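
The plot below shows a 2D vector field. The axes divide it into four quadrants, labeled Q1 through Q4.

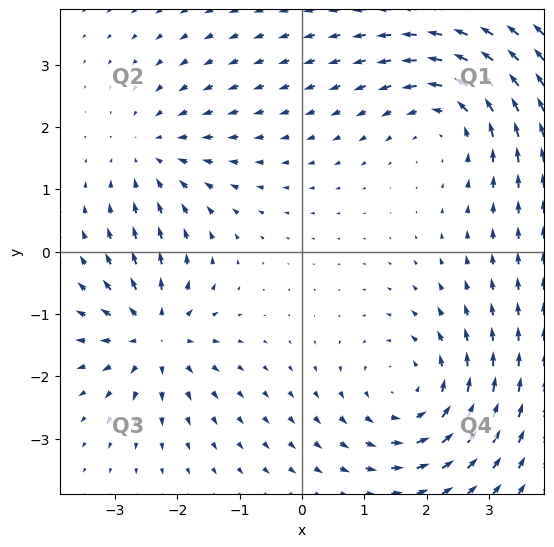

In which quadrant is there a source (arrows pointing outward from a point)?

Q3

The source sits at approximately (-2.4, -1.3), which lies in quadrant Q3. The divergence there is about +5, positive as expected for a source.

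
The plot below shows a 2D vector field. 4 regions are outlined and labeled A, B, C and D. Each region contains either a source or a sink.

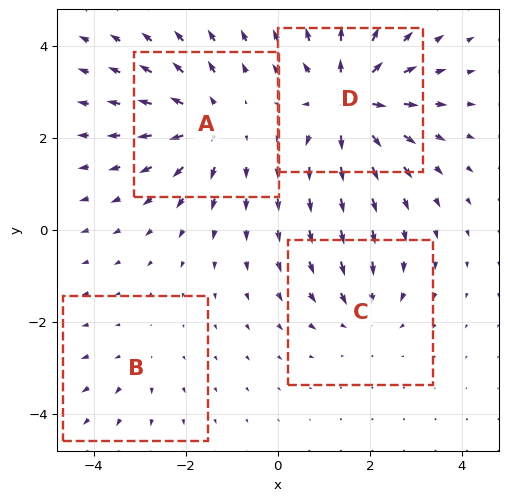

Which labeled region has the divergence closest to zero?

Divergence at each region's feature centre — A: about +5, B: about +2, C: about -4, D: about +7. Region B is closest to zero.

B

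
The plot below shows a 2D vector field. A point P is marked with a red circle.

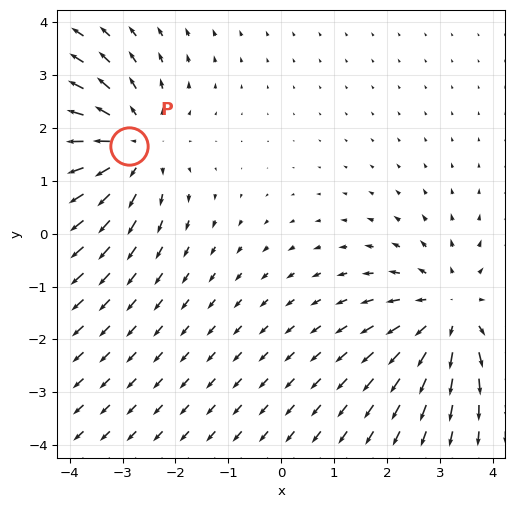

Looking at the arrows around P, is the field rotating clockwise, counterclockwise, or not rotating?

not rotating

Near P at (-2.9, 1.7) the arrows show no circulation. The curl there is ≈0.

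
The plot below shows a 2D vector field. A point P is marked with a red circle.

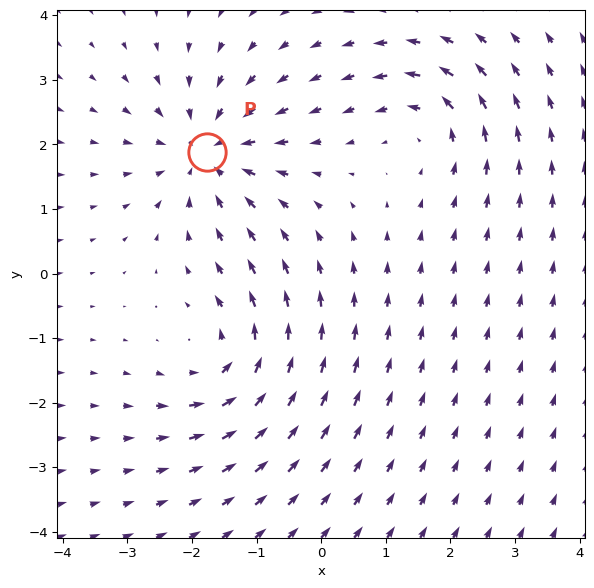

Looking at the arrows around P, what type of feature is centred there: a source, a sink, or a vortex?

At P (-1.8, 1.9) the arrows converge inward. Divergence about -4, curl ≈0 — negative divergence with near-zero curl is a sink.

sink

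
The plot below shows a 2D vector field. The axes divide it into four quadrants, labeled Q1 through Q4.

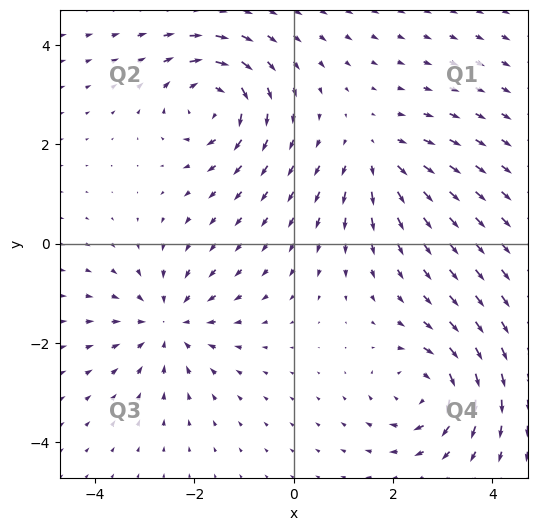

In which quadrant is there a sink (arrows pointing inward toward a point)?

The sink sits at approximately (-2.5, -1.6), which lies in quadrant Q3. The divergence there is about -5, negative as expected for a sink.

Q3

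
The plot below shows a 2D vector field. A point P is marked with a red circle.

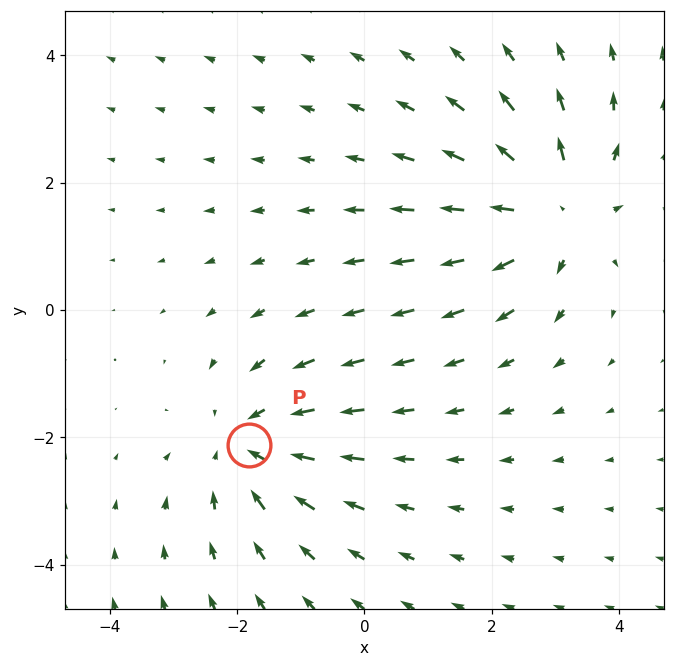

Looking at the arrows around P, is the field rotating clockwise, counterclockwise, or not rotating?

Near P at (-1.8, -2.1) the arrows show no circulation. The curl there is ≈0.

not rotating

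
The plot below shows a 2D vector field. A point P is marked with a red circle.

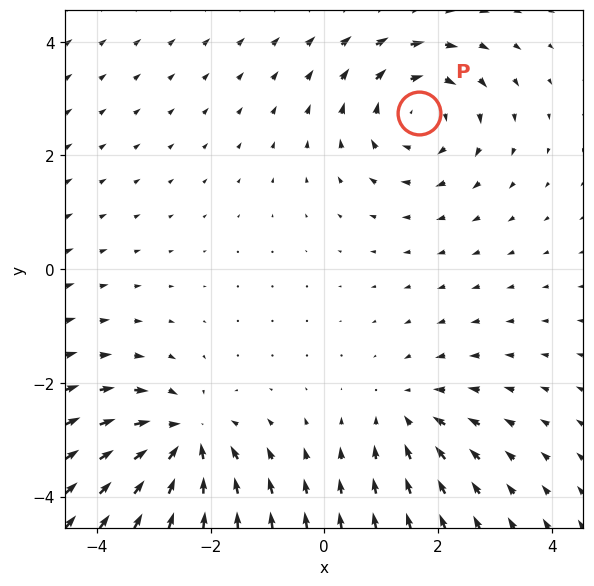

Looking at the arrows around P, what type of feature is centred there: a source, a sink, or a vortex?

At P (1.7, 2.7) the arrows circulate clockwise. Divergence ≈0, curl about -4 — near-zero divergence with nonzero curl is a vortex.

vortex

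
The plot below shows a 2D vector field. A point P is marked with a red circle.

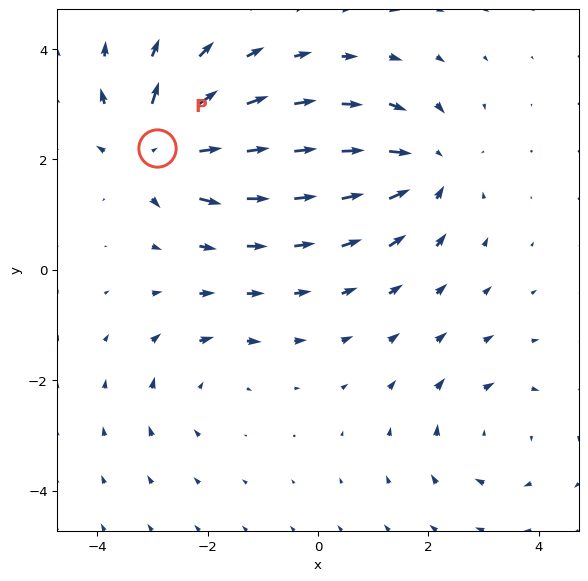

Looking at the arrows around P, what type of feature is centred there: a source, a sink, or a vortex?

At P (-2.9, 2.2) the arrows spread outward. Divergence about +6, curl ≈0 — positive divergence with near-zero curl is a source.

source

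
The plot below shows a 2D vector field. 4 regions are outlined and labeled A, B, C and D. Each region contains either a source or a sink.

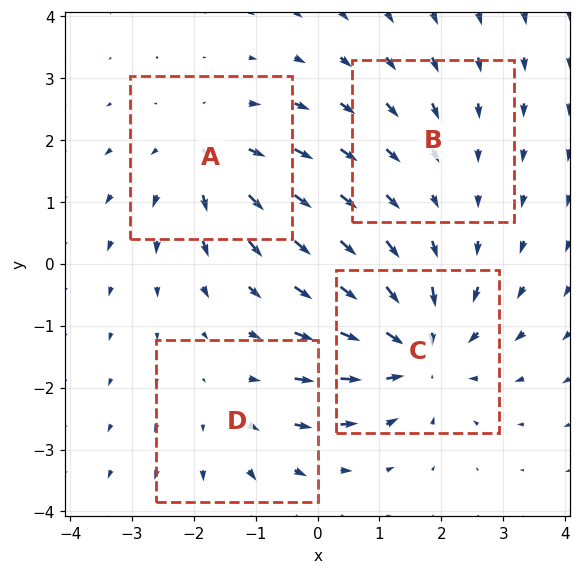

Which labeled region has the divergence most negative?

C

Divergence at each region's feature centre — A: about +4, B: about -2, C: about -6, D: about +2. Region C is most negative.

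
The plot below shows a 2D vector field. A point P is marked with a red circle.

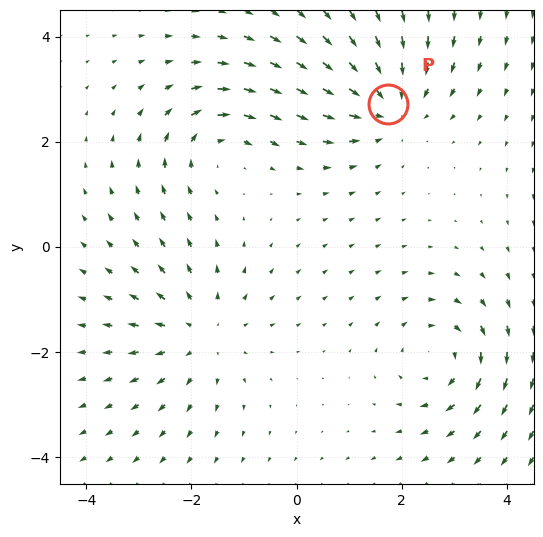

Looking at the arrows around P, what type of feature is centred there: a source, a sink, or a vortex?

At P (1.7, 2.7) the arrows converge inward. Divergence about -5, curl ≈0 — negative divergence with near-zero curl is a sink.

sink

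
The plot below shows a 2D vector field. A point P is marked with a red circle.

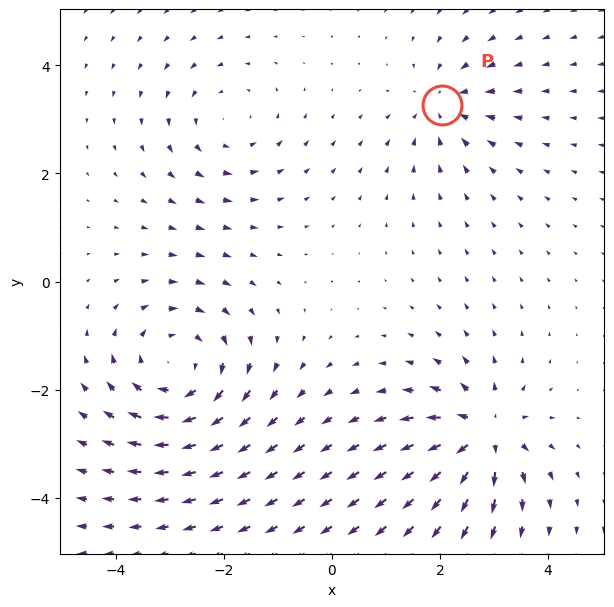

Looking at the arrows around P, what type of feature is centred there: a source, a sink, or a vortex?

sink

At P (2.0, 3.3) the arrows converge inward. Divergence about -3, curl ≈0 — negative divergence with near-zero curl is a sink.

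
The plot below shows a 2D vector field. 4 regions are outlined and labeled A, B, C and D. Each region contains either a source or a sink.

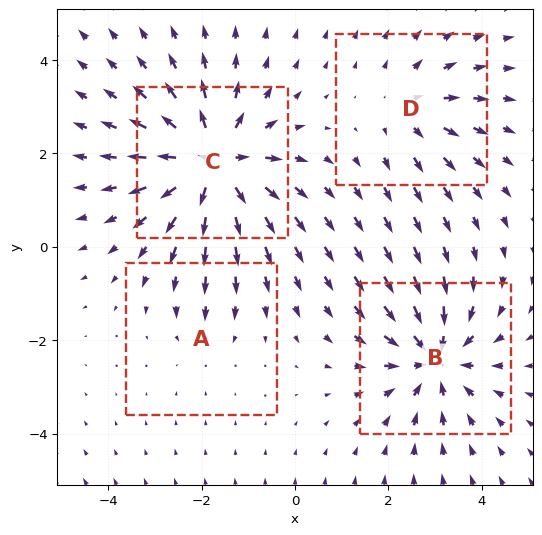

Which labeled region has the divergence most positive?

Divergence at each region's feature centre — A: about -2, B: about -5, C: about +7, D: about +3. Region C is most positive.

C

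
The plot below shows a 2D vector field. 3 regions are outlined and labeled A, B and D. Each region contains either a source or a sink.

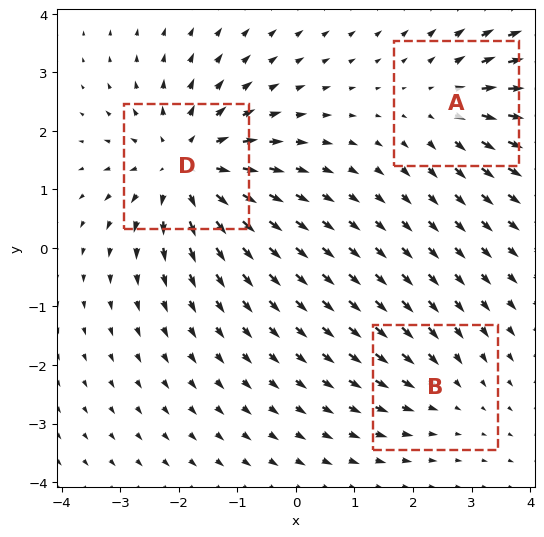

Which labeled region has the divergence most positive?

Divergence at each region's feature centre — A: about +3, B: about -2, D: about +5. Region D is most positive.

D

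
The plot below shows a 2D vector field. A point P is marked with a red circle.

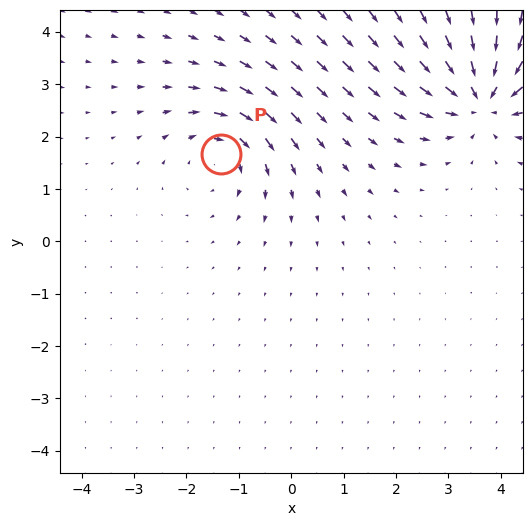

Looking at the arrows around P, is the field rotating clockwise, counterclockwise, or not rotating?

Near P at (-1.3, 1.7) the arrows circulate clockwise. The curl (z-component) there is about -4; negative curl means clockwise rotation.

clockwise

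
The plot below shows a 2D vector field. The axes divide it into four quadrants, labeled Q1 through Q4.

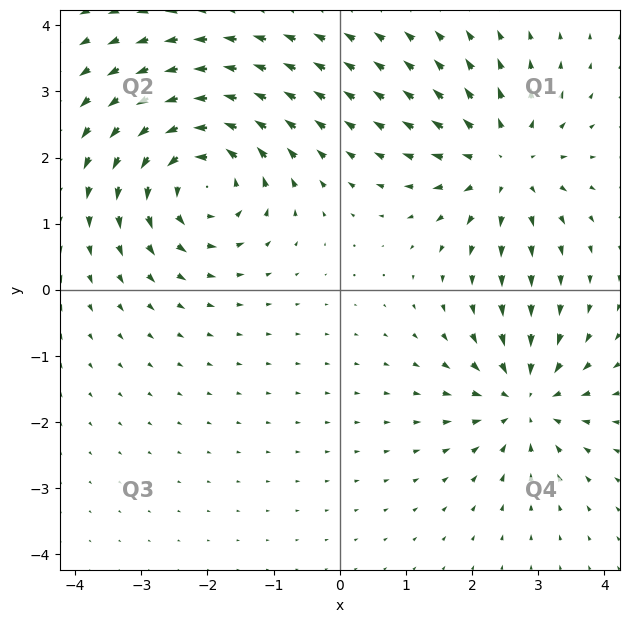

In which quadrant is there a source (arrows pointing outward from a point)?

The source sits at approximately (2.5, 1.9), which lies in quadrant Q1. The divergence there is about +4, positive as expected for a source.

Q1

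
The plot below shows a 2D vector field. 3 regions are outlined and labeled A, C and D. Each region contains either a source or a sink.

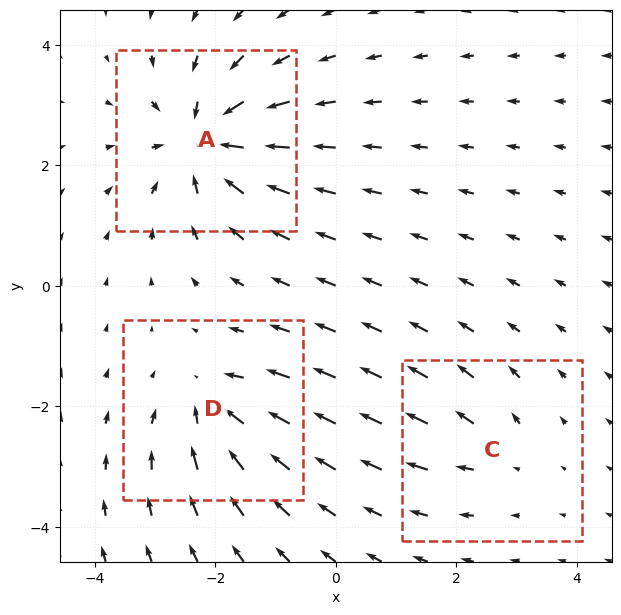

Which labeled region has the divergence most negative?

Divergence at each region's feature centre — A: about -6, C: about +2, D: about -4. Region A is most negative.

A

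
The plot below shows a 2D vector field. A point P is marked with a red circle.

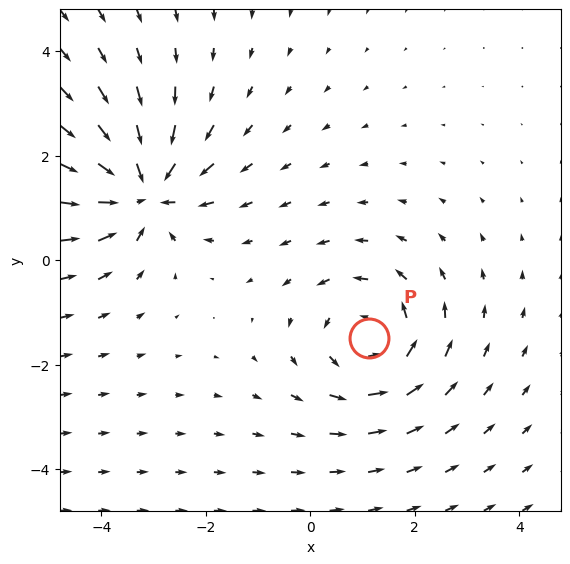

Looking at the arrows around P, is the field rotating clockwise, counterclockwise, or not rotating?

counterclockwise

Near P at (1.1, -1.5) the arrows circulate counterclockwise. The curl (z-component) there is about +3; positive curl means counterclockwise rotation.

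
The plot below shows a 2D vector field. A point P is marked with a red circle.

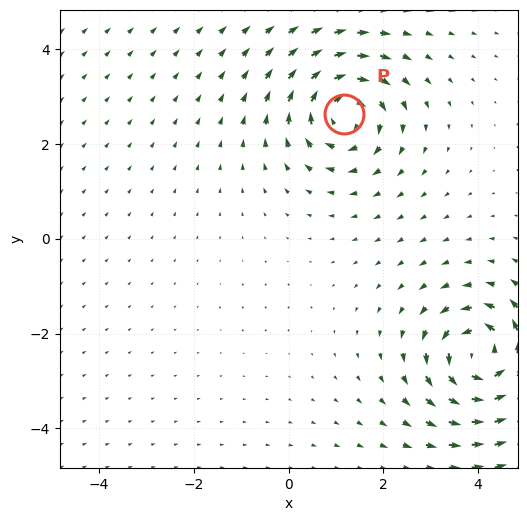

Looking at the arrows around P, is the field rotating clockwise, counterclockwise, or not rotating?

Near P at (1.2, 2.6) the arrows circulate clockwise. The curl (z-component) there is about -5; negative curl means clockwise rotation.

clockwise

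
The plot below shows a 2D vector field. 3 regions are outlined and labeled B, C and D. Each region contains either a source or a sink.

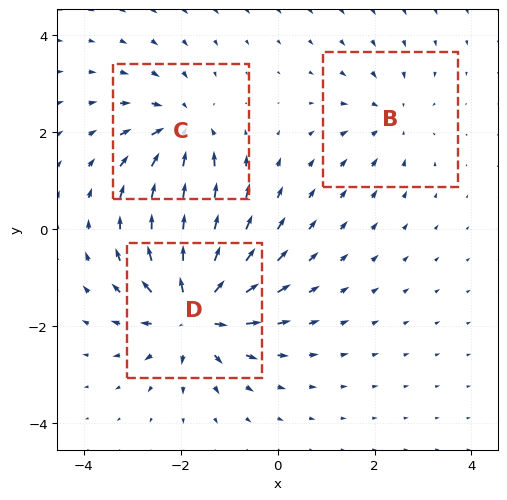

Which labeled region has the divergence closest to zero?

Divergence at each region's feature centre — B: about -3, C: about -4, D: about +6. Region B is closest to zero.

B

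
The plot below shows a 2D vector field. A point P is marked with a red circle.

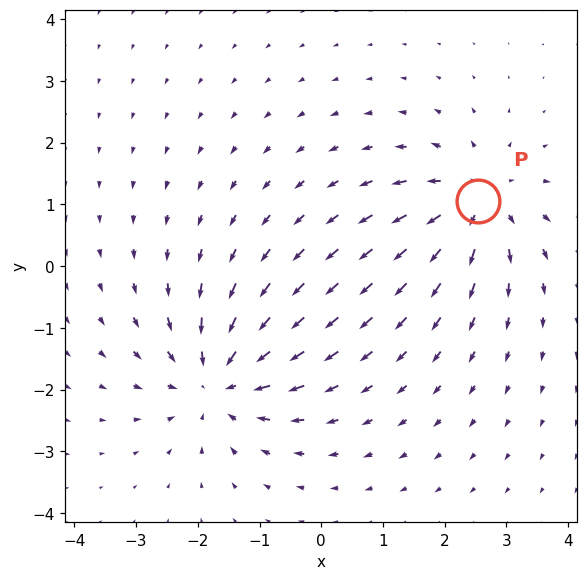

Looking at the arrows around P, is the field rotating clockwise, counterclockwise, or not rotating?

Near P at (2.5, 1.1) the arrows show no circulation. The curl there is ≈0.

not rotating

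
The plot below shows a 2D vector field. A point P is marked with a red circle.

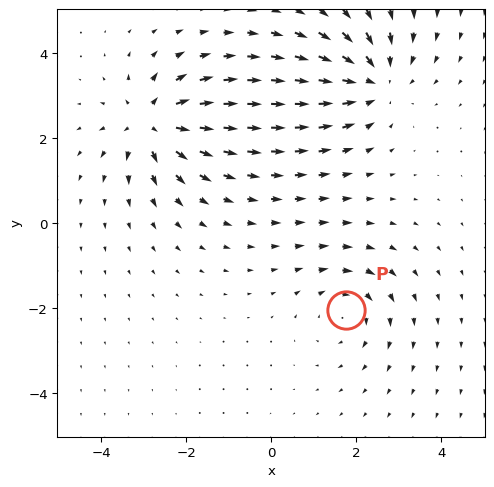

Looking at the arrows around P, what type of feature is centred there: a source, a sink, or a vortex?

vortex

At P (1.8, -2.0) the arrows circulate clockwise. Divergence ≈0, curl about -3 — near-zero divergence with nonzero curl is a vortex.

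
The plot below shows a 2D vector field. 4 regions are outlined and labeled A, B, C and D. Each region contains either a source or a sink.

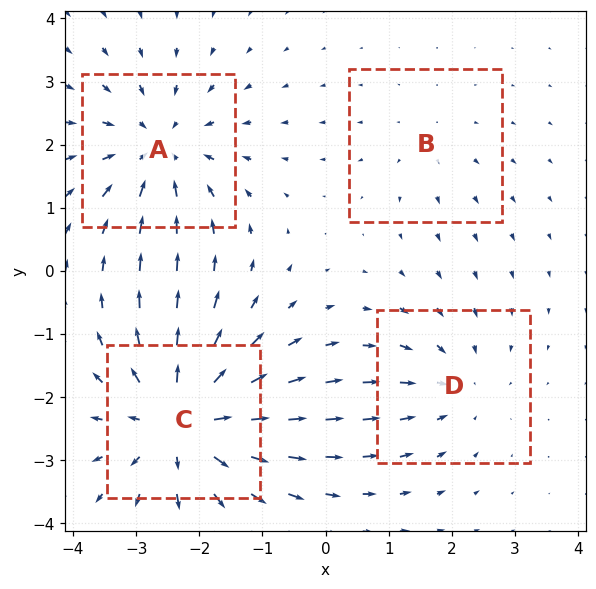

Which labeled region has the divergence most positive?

Divergence at each region's feature centre — A: about -5, B: about +2, C: about +6, D: about -3. Region C is most positive.

C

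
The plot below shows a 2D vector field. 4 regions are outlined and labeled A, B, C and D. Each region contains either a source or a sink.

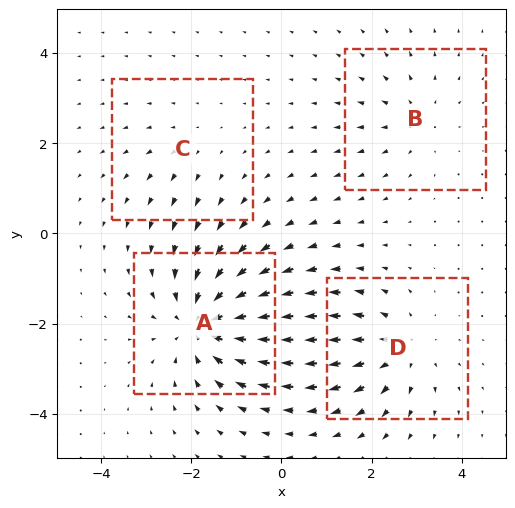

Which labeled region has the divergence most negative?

A

Divergence at each region's feature centre — A: about -6, B: about +3, C: about +2, D: about +4. Region A is most negative.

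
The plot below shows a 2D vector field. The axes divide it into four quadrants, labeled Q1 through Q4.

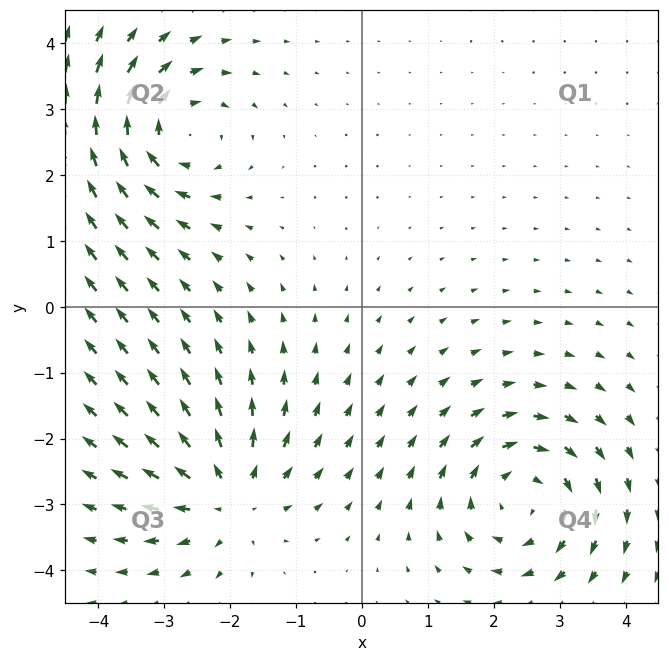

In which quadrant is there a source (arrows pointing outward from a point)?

Q3

The source sits at approximately (-2.0, -2.9), which lies in quadrant Q3. The divergence there is about +5, positive as expected for a source.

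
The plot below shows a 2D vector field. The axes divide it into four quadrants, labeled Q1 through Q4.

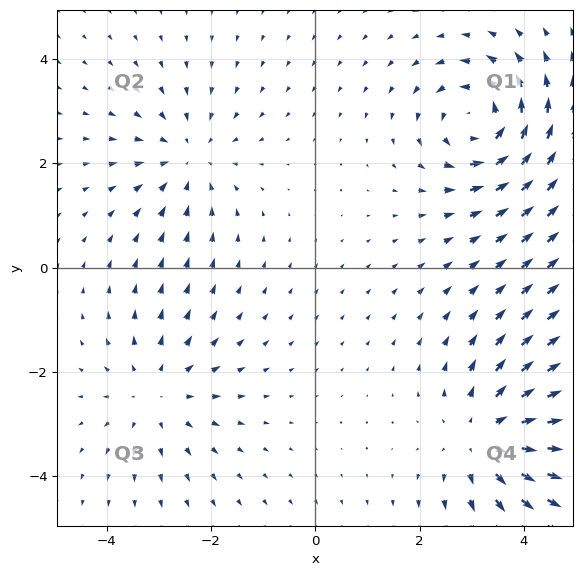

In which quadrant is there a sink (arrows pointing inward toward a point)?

The sink sits at approximately (-2.4, 2.1), which lies in quadrant Q2. The divergence there is about -3, negative as expected for a sink.

Q2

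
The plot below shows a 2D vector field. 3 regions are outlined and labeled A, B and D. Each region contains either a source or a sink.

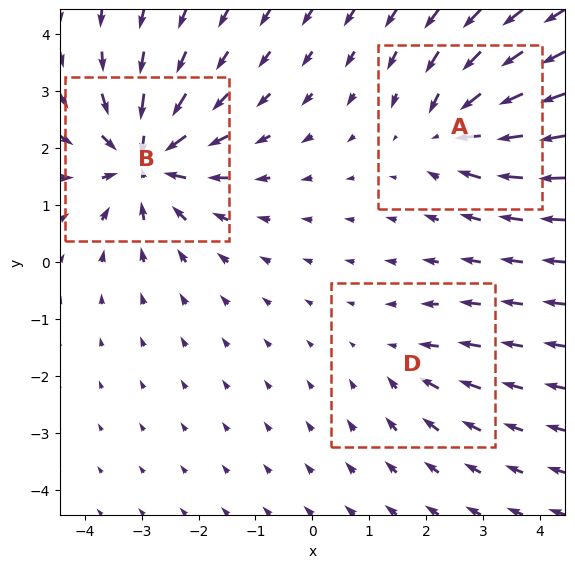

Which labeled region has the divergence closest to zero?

D

Divergence at each region's feature centre — A: about -4, B: about -5, D: about -2. Region D is closest to zero.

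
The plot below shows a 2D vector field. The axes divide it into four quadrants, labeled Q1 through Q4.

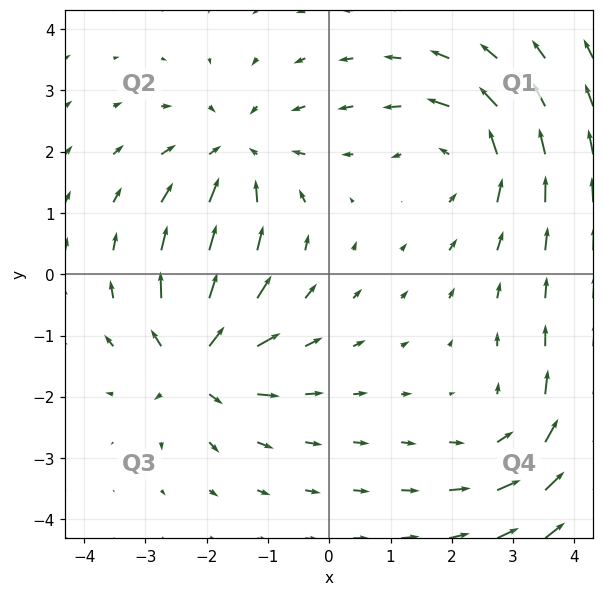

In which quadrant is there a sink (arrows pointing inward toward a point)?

Q2

The sink sits at approximately (-1.5, 2.0), which lies in quadrant Q2. The divergence there is about -4, negative as expected for a sink.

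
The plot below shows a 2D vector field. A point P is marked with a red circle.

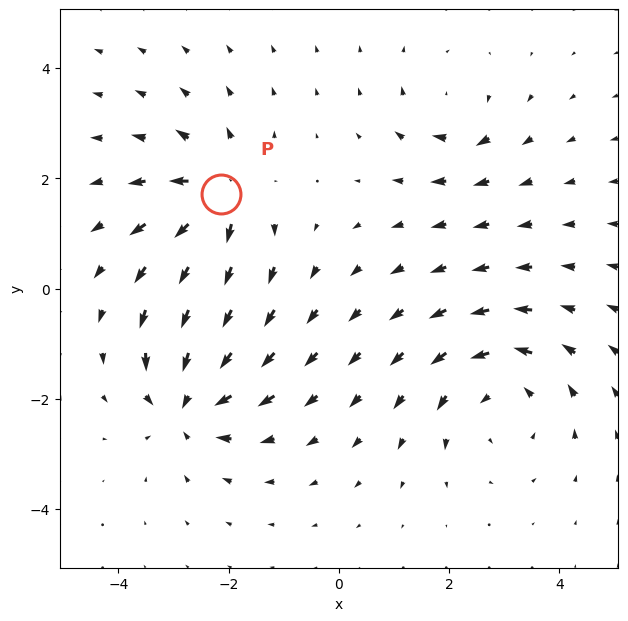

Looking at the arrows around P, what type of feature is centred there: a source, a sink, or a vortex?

source

At P (-2.1, 1.7) the arrows spread outward. Divergence about +5, curl ≈0 — positive divergence with near-zero curl is a source.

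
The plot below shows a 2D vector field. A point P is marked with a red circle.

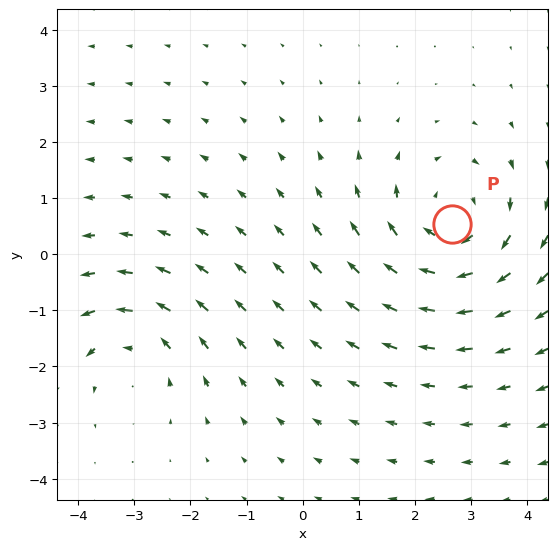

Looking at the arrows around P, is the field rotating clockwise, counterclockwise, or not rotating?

Near P at (2.7, 0.5) the arrows circulate clockwise. The curl (z-component) there is about -4; negative curl means clockwise rotation.

clockwise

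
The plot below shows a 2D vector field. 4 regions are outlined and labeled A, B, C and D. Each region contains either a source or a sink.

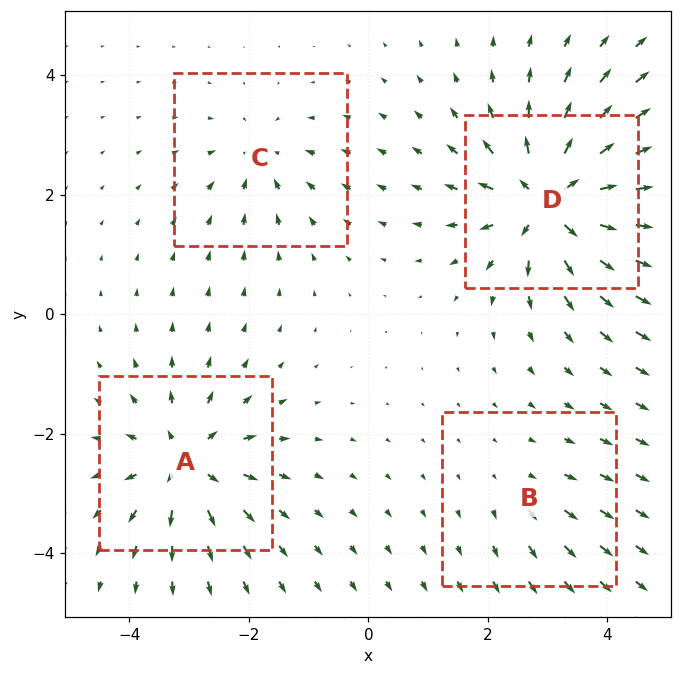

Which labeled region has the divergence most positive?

D

Divergence at each region's feature centre — A: about +6, B: about +2, C: about -4, D: about +9. Region D is most positive.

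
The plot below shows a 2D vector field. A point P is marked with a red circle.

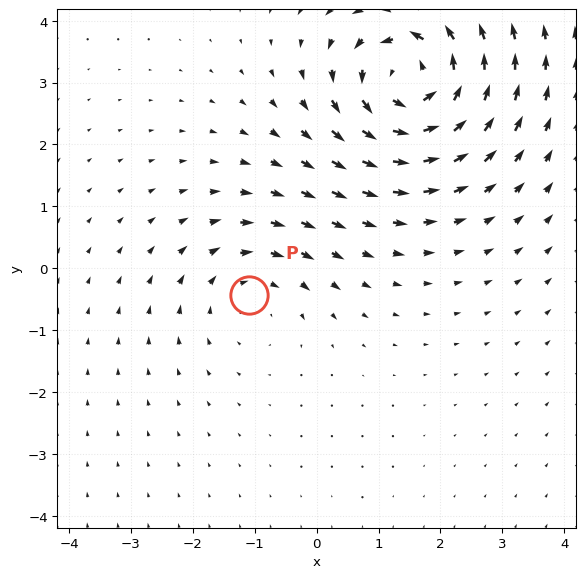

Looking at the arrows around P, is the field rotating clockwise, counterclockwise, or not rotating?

clockwise

Near P at (-1.1, -0.4) the arrows circulate clockwise. The curl (z-component) there is about -2; negative curl means clockwise rotation.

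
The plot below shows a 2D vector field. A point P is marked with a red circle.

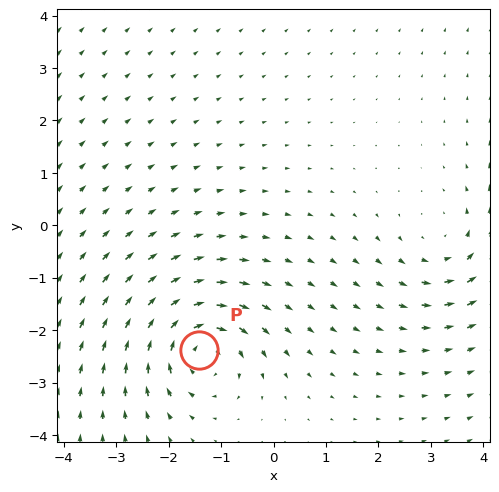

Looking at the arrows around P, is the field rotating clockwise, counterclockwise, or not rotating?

clockwise

Near P at (-1.4, -2.4) the arrows circulate clockwise. The curl (z-component) there is about -5; negative curl means clockwise rotation.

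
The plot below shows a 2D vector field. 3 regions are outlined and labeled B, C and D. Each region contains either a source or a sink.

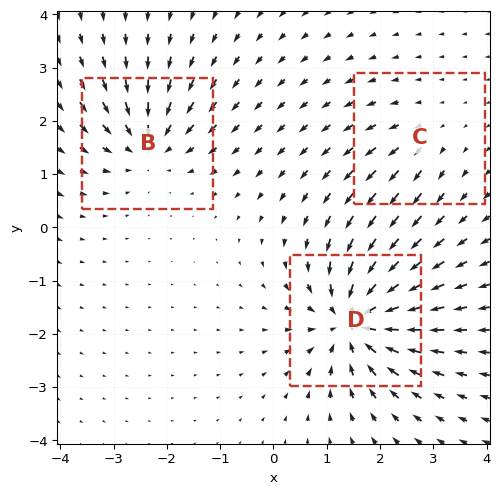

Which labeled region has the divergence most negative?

Divergence at each region's feature centre — B: about -4, C: about +2, D: about -7. Region D is most negative.

D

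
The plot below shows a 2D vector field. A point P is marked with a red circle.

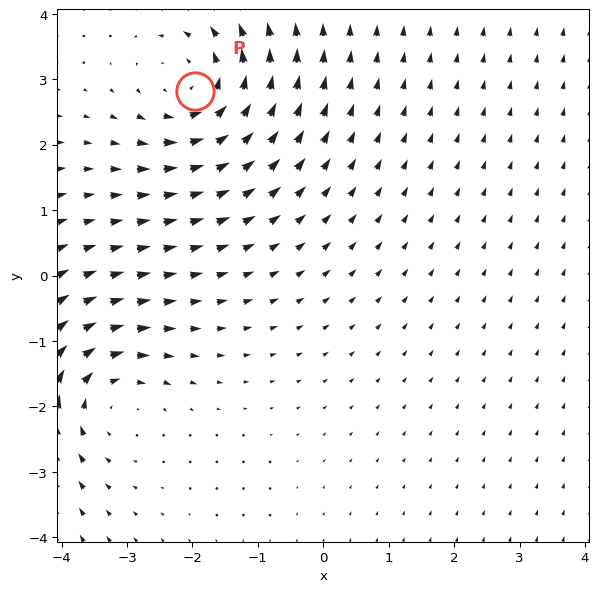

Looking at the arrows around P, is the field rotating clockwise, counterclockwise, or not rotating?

counterclockwise

Near P at (-2.0, 2.8) the arrows circulate counterclockwise. The curl (z-component) there is about +4; positive curl means counterclockwise rotation.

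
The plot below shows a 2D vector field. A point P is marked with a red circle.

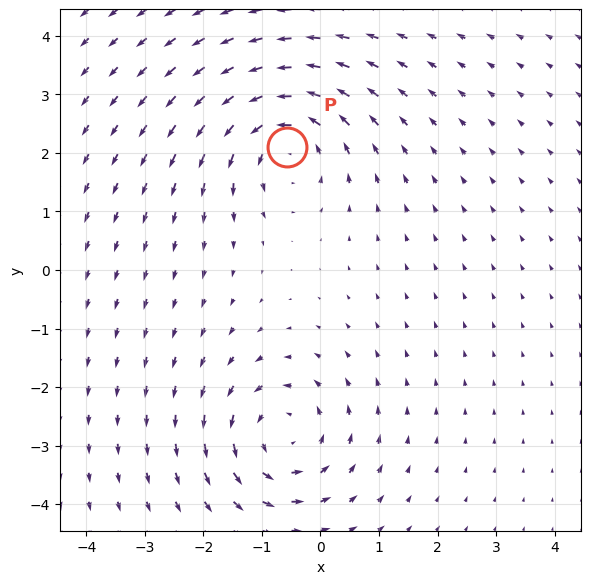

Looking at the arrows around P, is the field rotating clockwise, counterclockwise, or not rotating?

Near P at (-0.6, 2.1) the arrows circulate counterclockwise. The curl (z-component) there is about +5; positive curl means counterclockwise rotation.

counterclockwise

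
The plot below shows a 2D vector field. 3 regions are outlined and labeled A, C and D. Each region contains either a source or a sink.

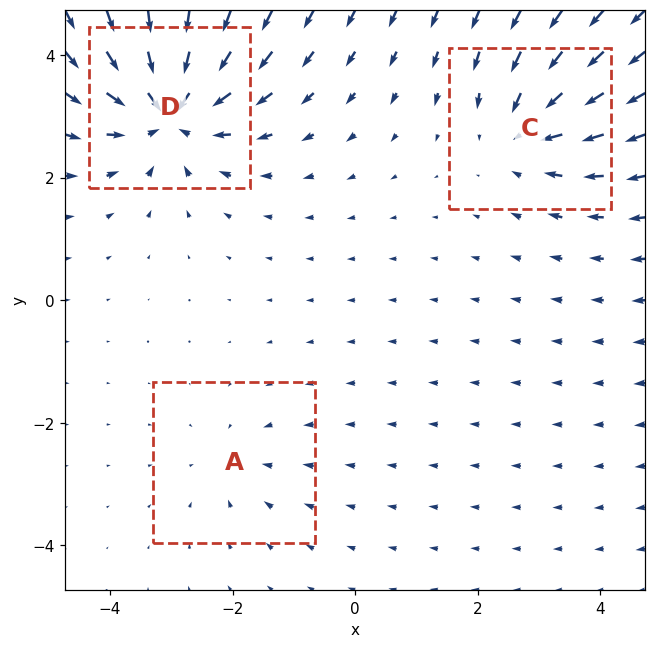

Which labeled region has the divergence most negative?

Divergence at each region's feature centre — A: about -2, C: about -4, D: about -6. Region D is most negative.

D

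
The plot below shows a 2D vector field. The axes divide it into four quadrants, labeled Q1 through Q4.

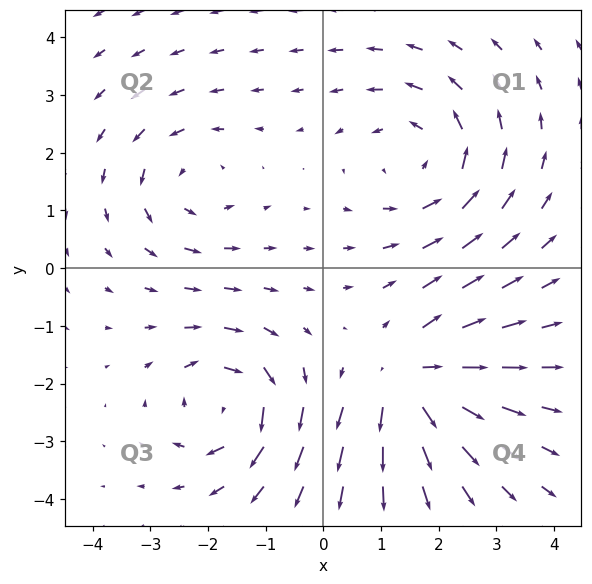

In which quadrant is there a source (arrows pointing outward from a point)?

Q4

The source sits at approximately (1.5, -1.9), which lies in quadrant Q4. The divergence there is about +6, positive as expected for a source.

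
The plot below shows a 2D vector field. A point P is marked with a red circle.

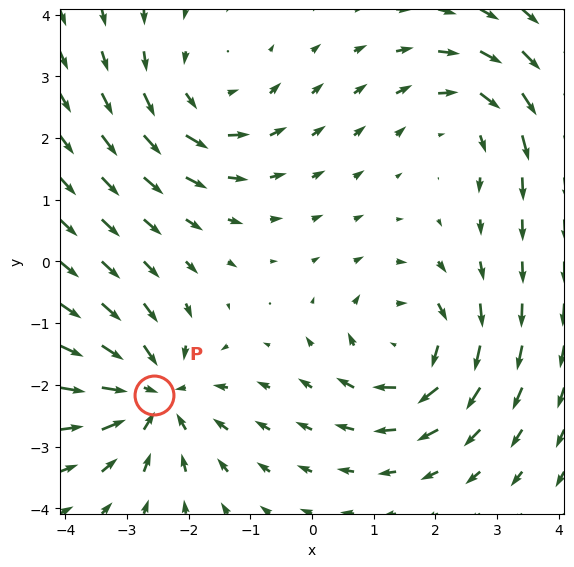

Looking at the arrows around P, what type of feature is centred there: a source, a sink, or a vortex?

At P (-2.6, -2.2) the arrows converge inward. Divergence about -4, curl ≈0 — negative divergence with near-zero curl is a sink.

sink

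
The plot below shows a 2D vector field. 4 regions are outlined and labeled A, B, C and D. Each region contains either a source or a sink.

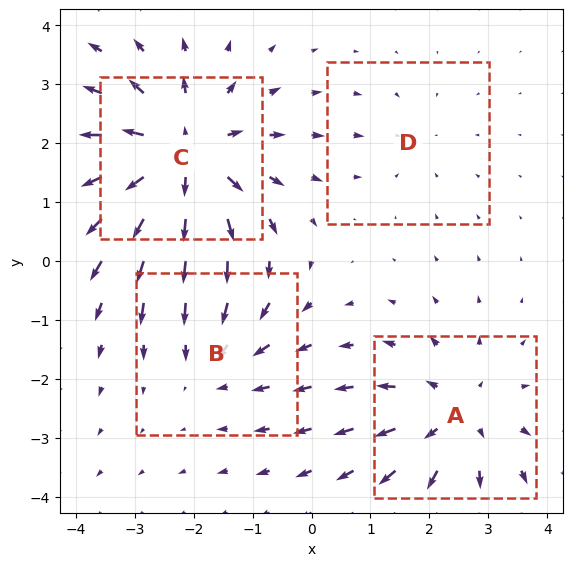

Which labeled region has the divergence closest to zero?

D

Divergence at each region's feature centre — A: about +4, B: about -3, C: about +6, D: about -2. Region D is closest to zero.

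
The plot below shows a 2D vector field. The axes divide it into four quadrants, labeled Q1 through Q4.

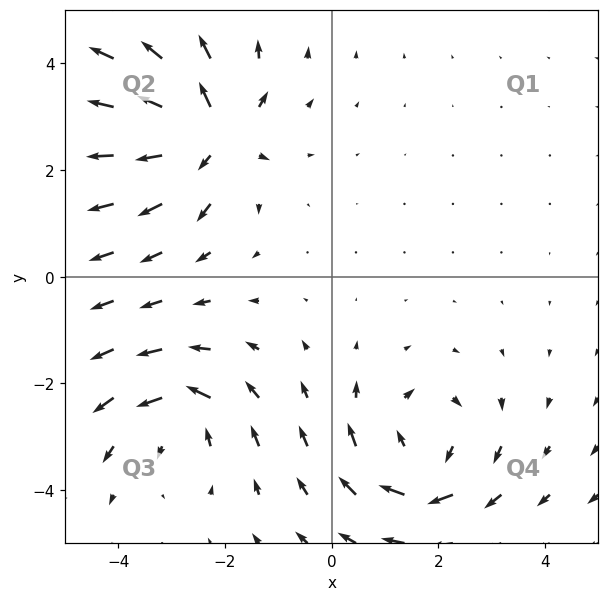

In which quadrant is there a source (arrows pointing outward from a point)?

Q2

The source sits at approximately (-2.3, 2.6), which lies in quadrant Q2. The divergence there is about +5, positive as expected for a source.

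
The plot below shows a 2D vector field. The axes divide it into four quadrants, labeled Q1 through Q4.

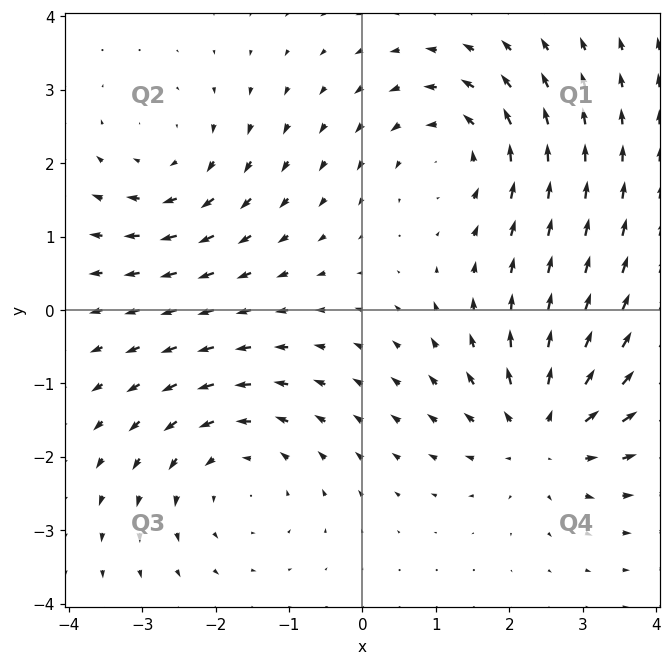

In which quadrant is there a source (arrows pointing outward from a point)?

Q4

The source sits at approximately (2.5, -1.7), which lies in quadrant Q4. The divergence there is about +5, positive as expected for a source.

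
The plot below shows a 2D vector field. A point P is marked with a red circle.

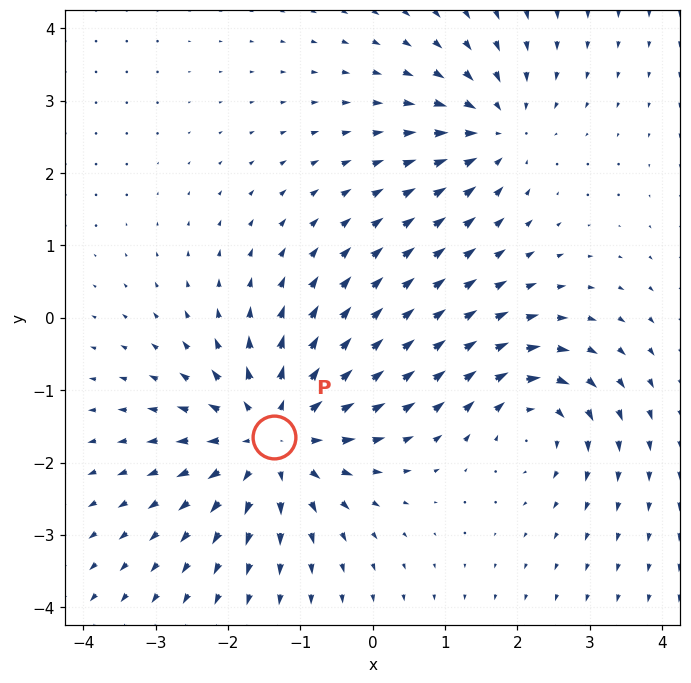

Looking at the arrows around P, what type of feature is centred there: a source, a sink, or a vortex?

source

At P (-1.4, -1.6) the arrows spread outward. Divergence about +5, curl ≈0 — positive divergence with near-zero curl is a source.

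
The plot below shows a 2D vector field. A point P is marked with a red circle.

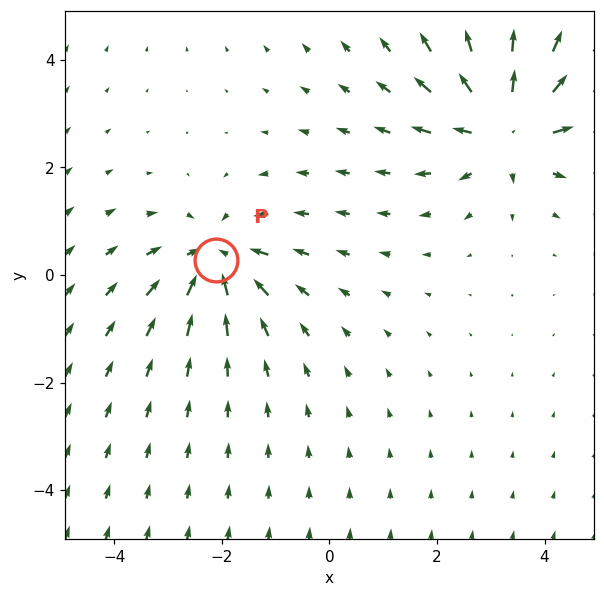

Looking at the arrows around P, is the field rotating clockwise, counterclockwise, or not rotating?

Near P at (-2.1, 0.3) the arrows show no circulation. The curl there is ≈0.

not rotating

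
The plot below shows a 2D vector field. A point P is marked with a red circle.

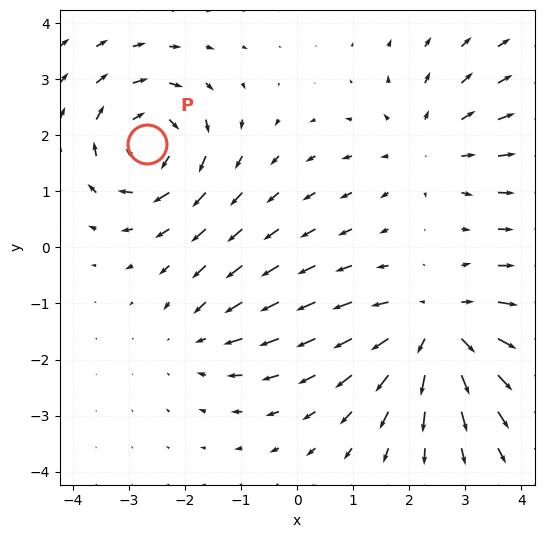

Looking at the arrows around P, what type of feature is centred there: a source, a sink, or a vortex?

At P (-2.7, 1.8) the arrows circulate clockwise. Divergence ≈0, curl about -5 — near-zero divergence with nonzero curl is a vortex.

vortex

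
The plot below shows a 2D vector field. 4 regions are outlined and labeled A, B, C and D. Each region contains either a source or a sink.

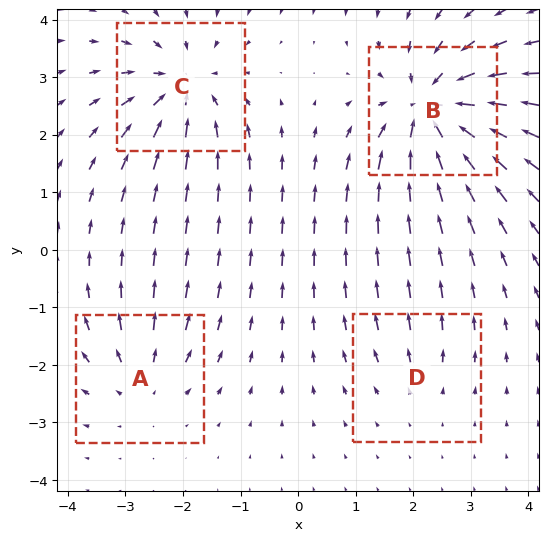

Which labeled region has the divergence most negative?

Divergence at each region's feature centre — A: about +4, B: about -8, C: about -6, D: about +2. Region B is most negative.

B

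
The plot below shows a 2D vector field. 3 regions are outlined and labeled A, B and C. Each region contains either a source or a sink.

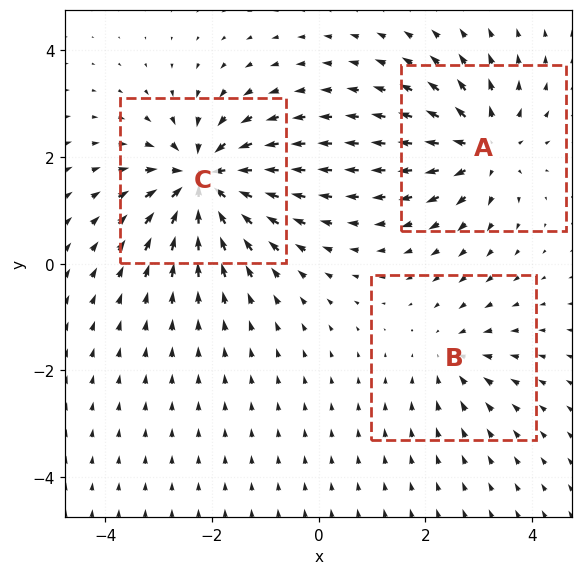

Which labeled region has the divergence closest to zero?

B

Divergence at each region's feature centre — A: about +4, B: about -2, C: about -6. Region B is closest to zero.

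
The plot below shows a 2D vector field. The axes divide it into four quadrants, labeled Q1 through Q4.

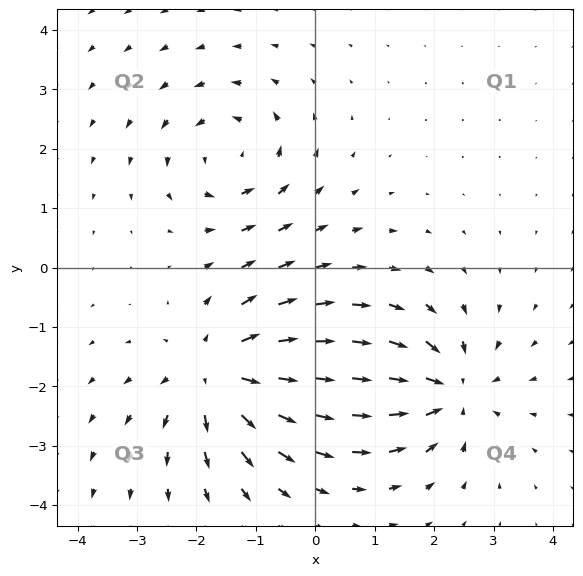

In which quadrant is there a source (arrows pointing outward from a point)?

The source sits at approximately (-1.6, -1.8), which lies in quadrant Q3. The divergence there is about +5, positive as expected for a source.

Q3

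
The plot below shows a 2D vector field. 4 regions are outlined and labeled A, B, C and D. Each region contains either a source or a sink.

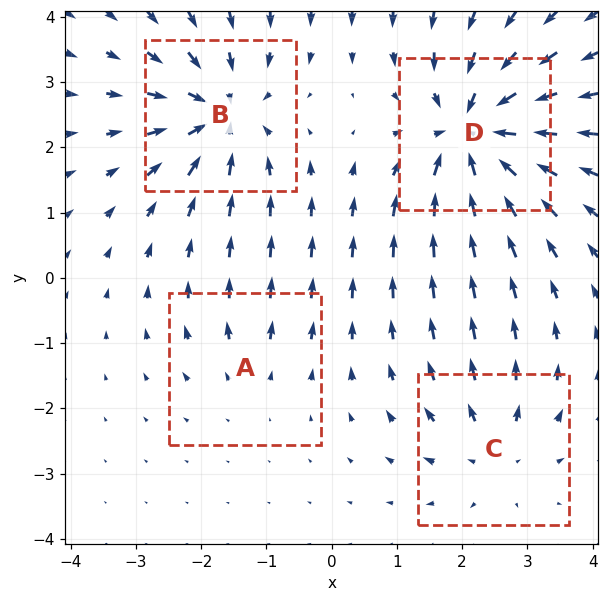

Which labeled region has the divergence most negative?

D

Divergence at each region's feature centre — A: about +2, B: about -6, C: about +4, D: about -8. Region D is most negative.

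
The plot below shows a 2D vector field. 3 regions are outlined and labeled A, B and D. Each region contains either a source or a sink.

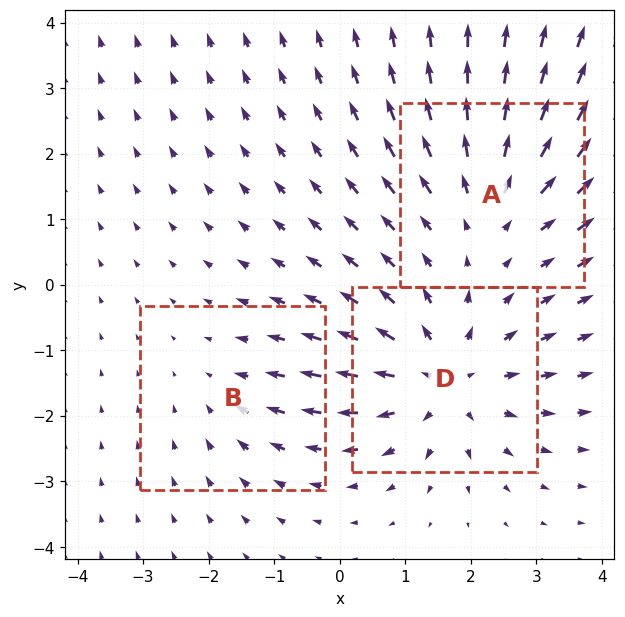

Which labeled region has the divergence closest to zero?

Divergence at each region's feature centre — A: about +3, B: about -2, D: about +4. Region B is closest to zero.

B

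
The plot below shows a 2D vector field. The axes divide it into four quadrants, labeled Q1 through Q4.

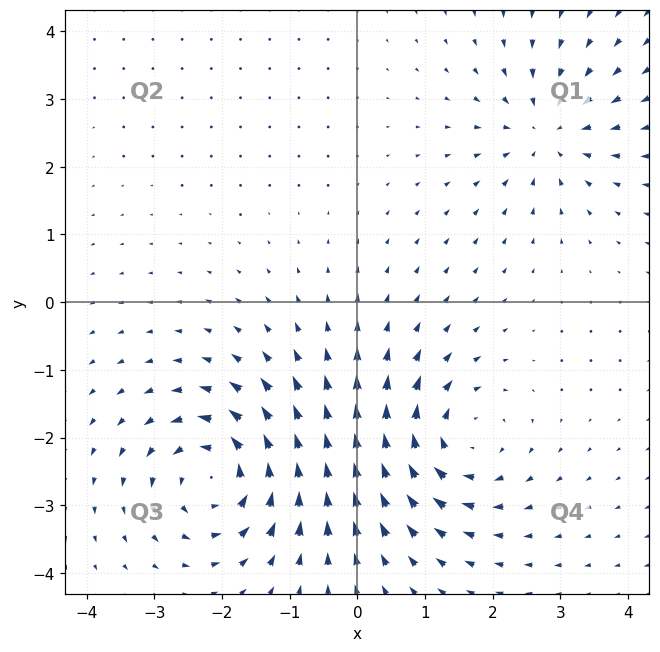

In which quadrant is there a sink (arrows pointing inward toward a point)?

Q1

The sink sits at approximately (2.8, 2.5), which lies in quadrant Q1. The divergence there is about -4, negative as expected for a sink.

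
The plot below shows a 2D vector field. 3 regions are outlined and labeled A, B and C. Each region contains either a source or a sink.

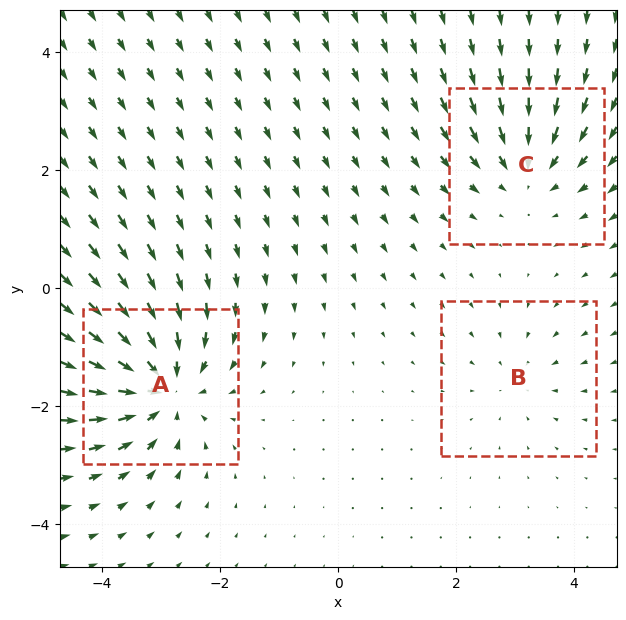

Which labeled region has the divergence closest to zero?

B

Divergence at each region's feature centre — A: about -6, B: about -2, C: about -4. Region B is closest to zero.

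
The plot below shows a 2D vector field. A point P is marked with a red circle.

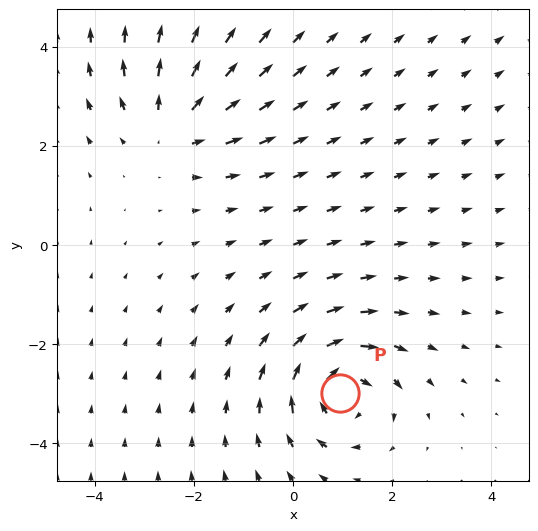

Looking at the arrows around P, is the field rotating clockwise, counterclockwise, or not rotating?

clockwise

Near P at (0.9, -3.0) the arrows circulate clockwise. The curl (z-component) there is about -5; negative curl means clockwise rotation.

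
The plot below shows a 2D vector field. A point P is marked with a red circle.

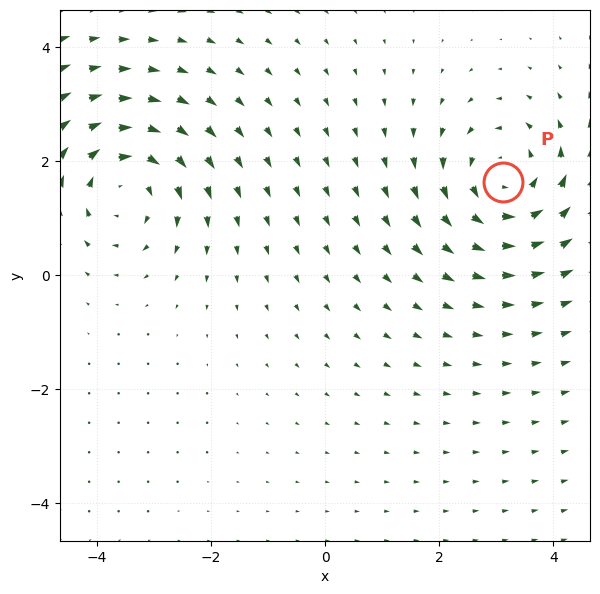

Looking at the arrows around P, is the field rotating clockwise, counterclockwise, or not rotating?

counterclockwise

Near P at (3.1, 1.6) the arrows circulate counterclockwise. The curl (z-component) there is about +4; positive curl means counterclockwise rotation.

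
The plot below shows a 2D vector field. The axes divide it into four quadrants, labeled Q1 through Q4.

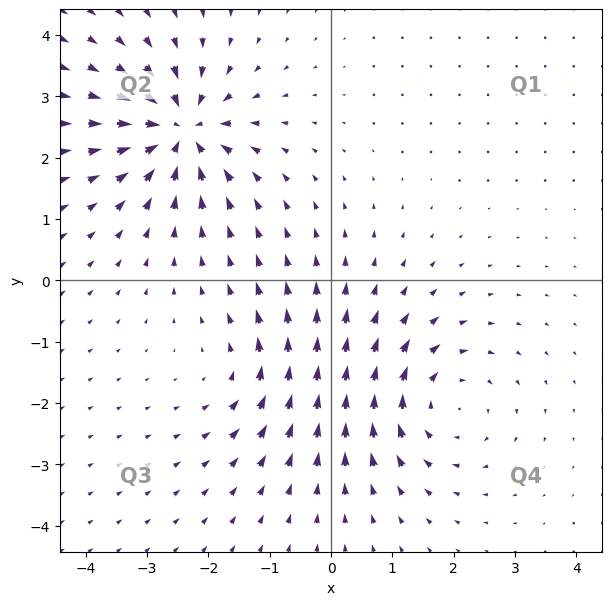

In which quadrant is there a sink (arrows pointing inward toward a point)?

The sink sits at approximately (-2.4, 2.4), which lies in quadrant Q2. The divergence there is about -7, negative as expected for a sink.

Q2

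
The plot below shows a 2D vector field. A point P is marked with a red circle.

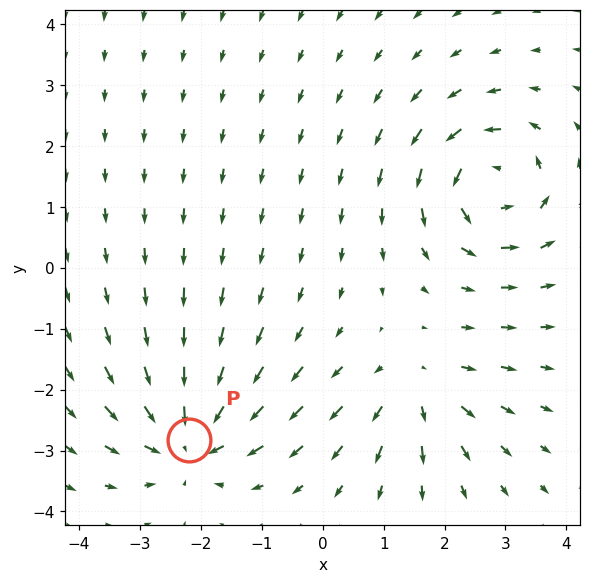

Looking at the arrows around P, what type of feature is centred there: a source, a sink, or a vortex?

At P (-2.2, -2.8) the arrows converge inward. Divergence about -6, curl ≈0 — negative divergence with near-zero curl is a sink.

sink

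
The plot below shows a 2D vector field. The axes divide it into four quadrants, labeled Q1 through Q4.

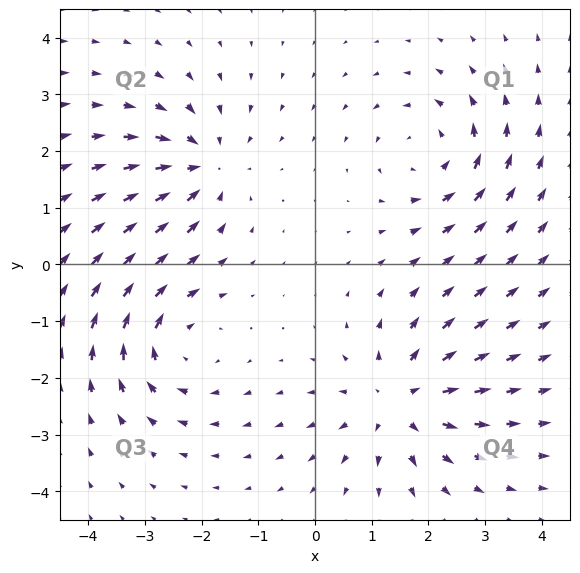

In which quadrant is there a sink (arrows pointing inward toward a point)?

Q2

The sink sits at approximately (-2.0, 1.7), which lies in quadrant Q2. The divergence there is about -5, negative as expected for a sink.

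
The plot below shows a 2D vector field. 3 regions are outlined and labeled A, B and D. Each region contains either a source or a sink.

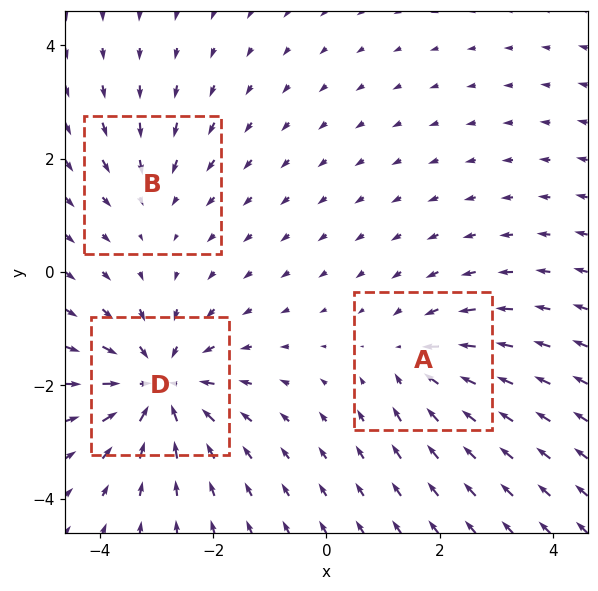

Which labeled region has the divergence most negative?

Divergence at each region's feature centre — A: about -3, B: about -2, D: about -5. Region D is most negative.

D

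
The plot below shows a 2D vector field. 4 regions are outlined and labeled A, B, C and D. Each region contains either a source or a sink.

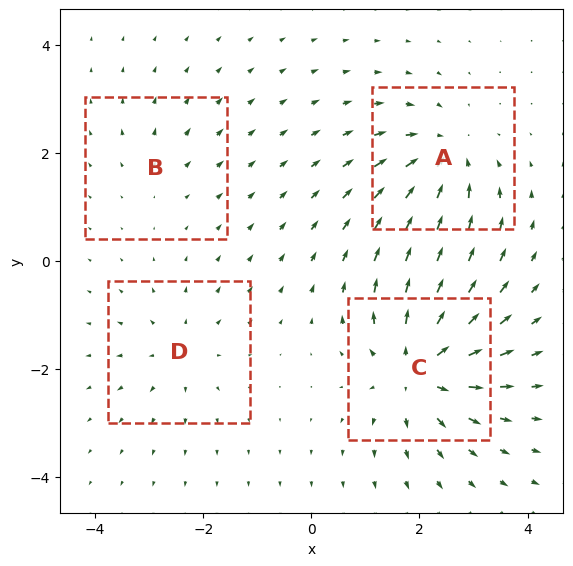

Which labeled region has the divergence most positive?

C

Divergence at each region's feature centre — A: about -5, B: about +2, C: about +7, D: about +3. Region C is most positive.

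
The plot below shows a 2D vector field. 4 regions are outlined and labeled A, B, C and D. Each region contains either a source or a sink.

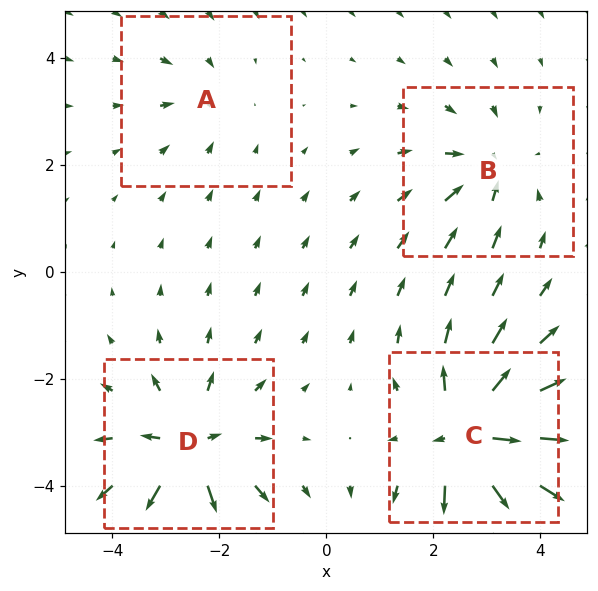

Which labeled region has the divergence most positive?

C

Divergence at each region's feature centre — A: about -3, B: about -4, C: about +8, D: about +6. Region C is most positive.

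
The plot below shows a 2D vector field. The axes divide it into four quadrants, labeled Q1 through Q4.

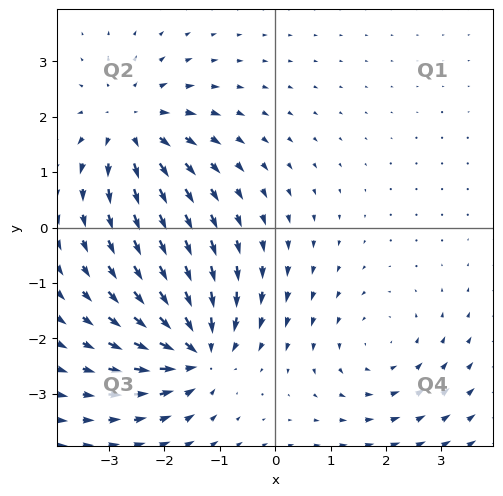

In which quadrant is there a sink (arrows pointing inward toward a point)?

The sink sits at approximately (-1.4, -2.2), which lies in quadrant Q3. The divergence there is about -7, negative as expected for a sink.

Q3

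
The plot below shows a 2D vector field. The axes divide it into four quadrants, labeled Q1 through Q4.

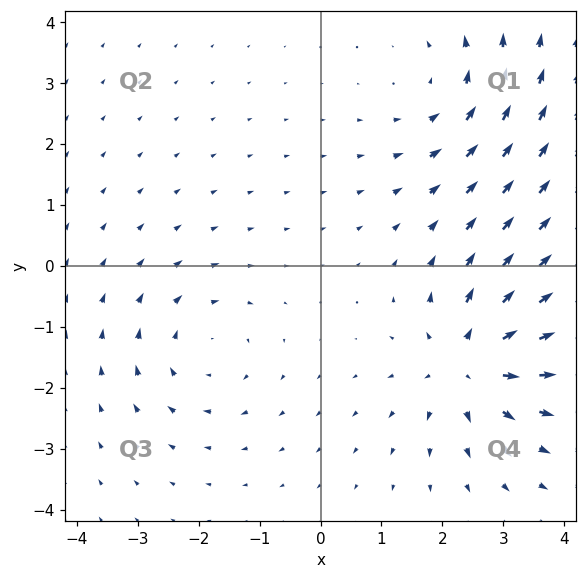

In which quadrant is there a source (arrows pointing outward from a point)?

The source sits at approximately (2.5, -1.6), which lies in quadrant Q4. The divergence there is about +4, positive as expected for a source.

Q4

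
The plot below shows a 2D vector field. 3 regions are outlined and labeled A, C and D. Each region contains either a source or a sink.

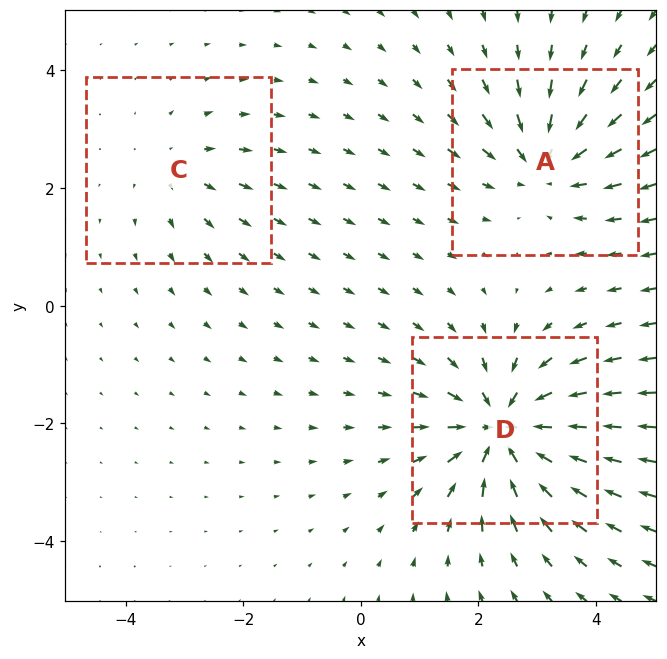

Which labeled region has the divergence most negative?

Divergence at each region's feature centre — A: about -4, C: about +2, D: about -5. Region D is most negative.

D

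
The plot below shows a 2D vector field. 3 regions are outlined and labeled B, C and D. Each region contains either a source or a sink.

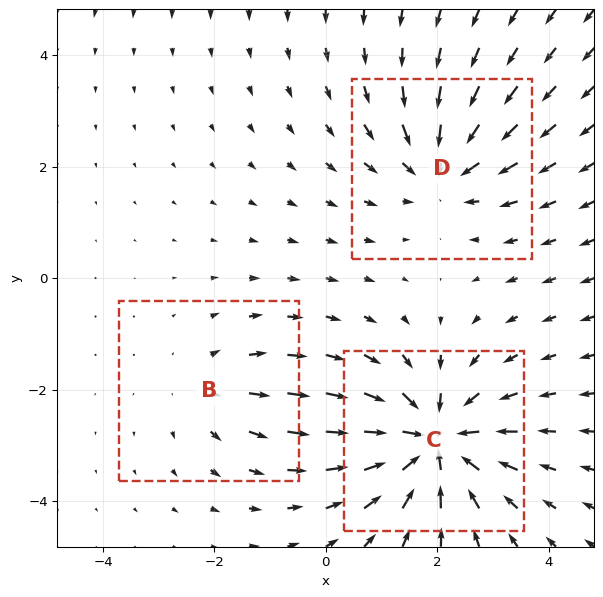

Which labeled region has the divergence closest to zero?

B

Divergence at each region's feature centre — B: about +2, C: about -5, D: about -4. Region B is closest to zero.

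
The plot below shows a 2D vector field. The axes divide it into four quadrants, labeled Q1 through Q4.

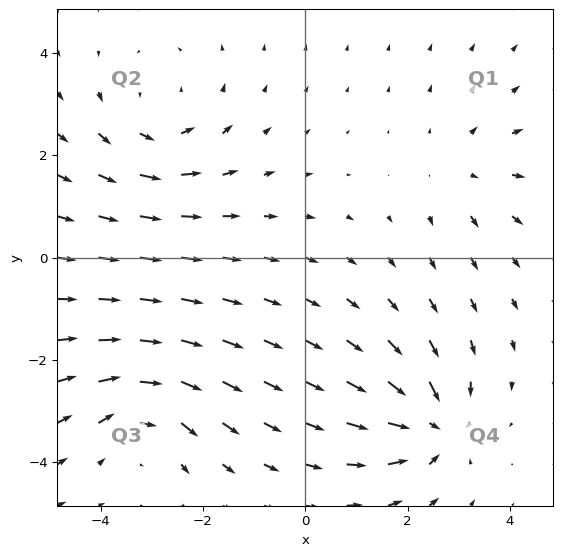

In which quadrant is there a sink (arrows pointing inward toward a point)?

The sink sits at approximately (2.5, -3.3), which lies in quadrant Q4. The divergence there is about -5, negative as expected for a sink.

Q4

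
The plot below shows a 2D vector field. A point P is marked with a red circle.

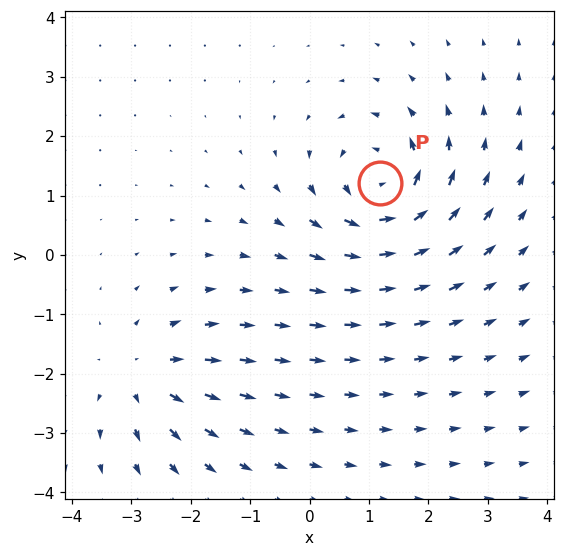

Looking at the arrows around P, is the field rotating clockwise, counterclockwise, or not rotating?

counterclockwise

Near P at (1.2, 1.2) the arrows circulate counterclockwise. The curl (z-component) there is about +5; positive curl means counterclockwise rotation.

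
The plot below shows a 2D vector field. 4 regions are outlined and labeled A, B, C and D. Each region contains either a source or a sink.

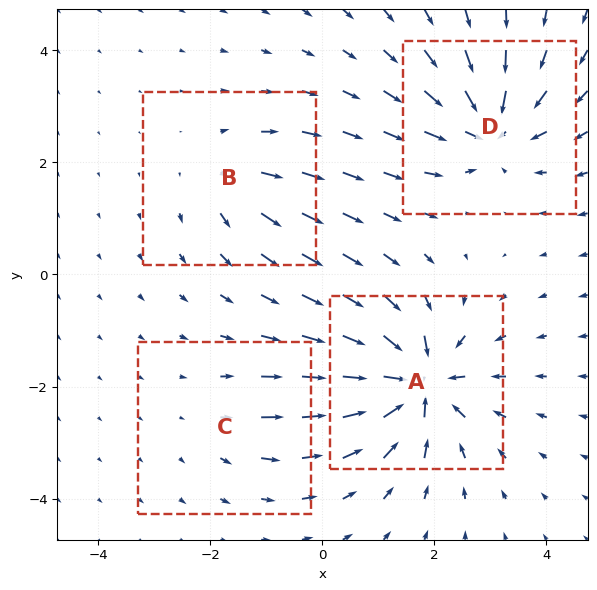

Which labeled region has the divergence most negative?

A

Divergence at each region's feature centre — A: about -9, B: about +4, C: about +2, D: about -7. Region A is most negative.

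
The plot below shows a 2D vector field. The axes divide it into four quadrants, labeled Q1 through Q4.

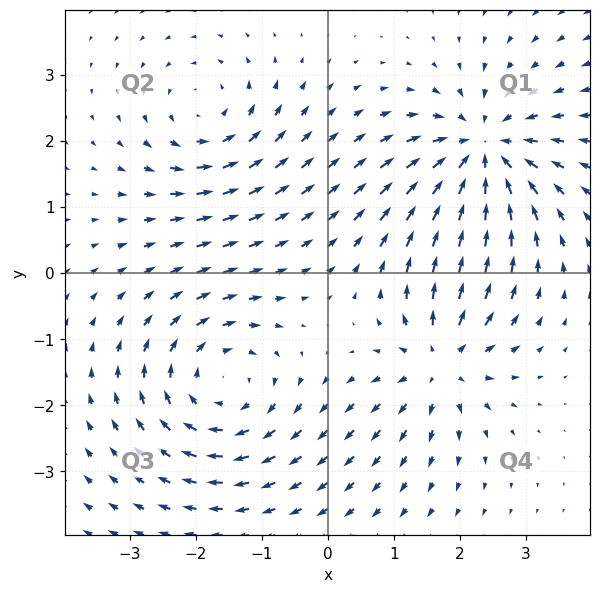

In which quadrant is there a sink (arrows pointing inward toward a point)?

Q1

The sink sits at approximately (2.3, 1.8), which lies in quadrant Q1. The divergence there is about -5, negative as expected for a sink.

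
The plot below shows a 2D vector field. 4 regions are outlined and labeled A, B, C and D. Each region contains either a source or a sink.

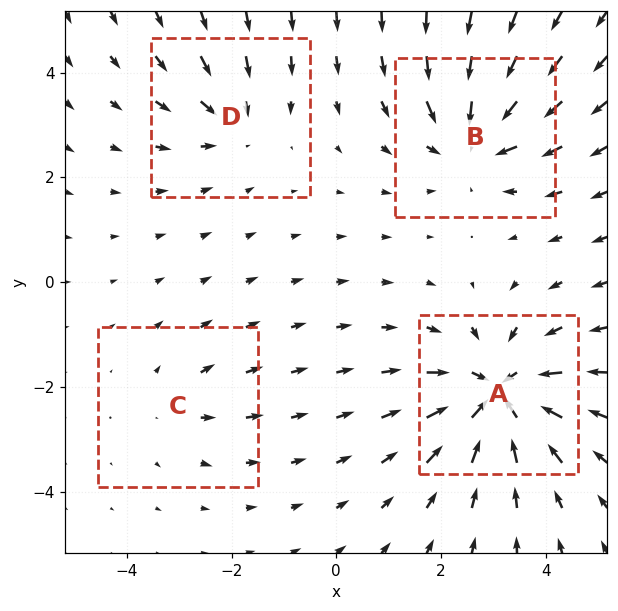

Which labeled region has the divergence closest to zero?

Divergence at each region's feature centre — A: about -7, B: about -5, C: about +2, D: about -3. Region C is closest to zero.

C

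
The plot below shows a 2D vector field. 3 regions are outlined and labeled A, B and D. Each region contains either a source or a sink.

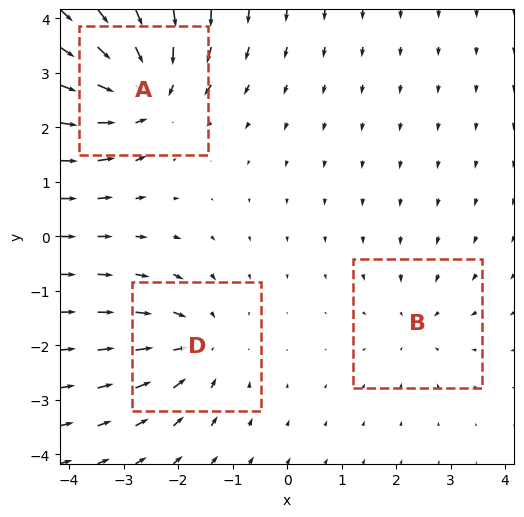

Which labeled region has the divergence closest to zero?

B

Divergence at each region's feature centre — A: about -5, B: about -2, D: about -3. Region B is closest to zero.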